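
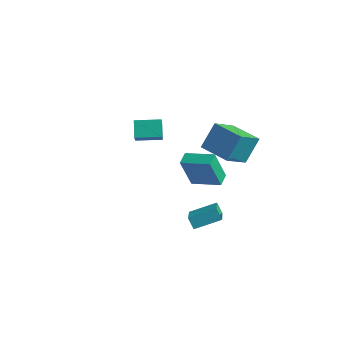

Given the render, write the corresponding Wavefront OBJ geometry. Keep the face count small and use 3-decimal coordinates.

v 2.67 -0.876 1.553
v 2.306 -1.421 3.496
v 2.411 -0.095 1.724
v 2.046 -0.641 3.666
v 4.334 -0.419 1.994
v 3.969 -0.965 3.936
v 4.074 0.361 2.164
v 3.71 -0.184 4.107
v 0.376 1.924 -4.11
v 1.362 0.556 -3.191
v 1.465 3.12 -3.498
v 2.451 1.753 -2.579
v 0.849 1.827 -4.761
v 1.835 0.46 -3.842
v 1.938 3.024 -4.149
v 2.924 1.656 -3.23
v -4.048 2.442 0.017
v -4.643 3.135 0.856
v -4.592 3.178 -0.976
v -5.187 3.871 -0.137
v -2.793 3.449 0.077
v -3.388 4.142 0.916
v -3.337 4.185 -0.916
v -3.932 4.878 -0.077
v 1.089 3.841 0.66
v 0.982 2.193 1.842
v 1.248 4.89 2.138
v 1.142 3.243 3.32
v 3.038 3.657 0.58
v 2.932 2.01 1.762
v 3.198 4.707 2.058
v 3.091 3.059 3.24
f 2 4 1
f 5 2 1
f 1 4 3
f 3 5 1
f 2 8 4
f 6 2 5
f 6 8 2
f 4 8 3
f 7 5 3
f 3 8 7
f 7 6 5
f 8 6 7
f 10 12 9
f 13 10 9
f 9 12 11
f 11 13 9
f 10 16 12
f 14 10 13
f 14 16 10
f 12 16 11
f 15 13 11
f 11 16 15
f 15 14 13
f 16 14 15
f 18 20 17
f 21 18 17
f 17 20 19
f 19 21 17
f 18 24 20
f 22 18 21
f 22 24 18
f 20 24 19
f 23 21 19
f 19 24 23
f 23 22 21
f 24 22 23
f 26 28 25
f 29 26 25
f 25 28 27
f 27 29 25
f 26 32 28
f 30 26 29
f 30 32 26
f 28 32 27
f 31 29 27
f 27 32 31
f 31 30 29
f 32 30 31



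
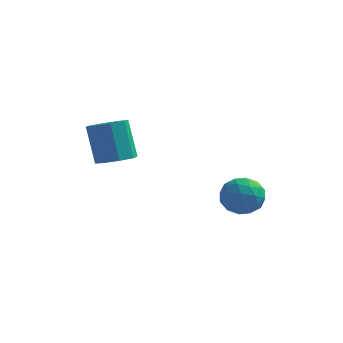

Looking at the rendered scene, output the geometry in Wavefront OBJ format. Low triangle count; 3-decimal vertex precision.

v 2.559 3.746 -2.347
v 3.238 3.26 -2.029
v 1.782 2.54 -2.531
v 2.461 2.054 -2.213
v 2.005 2.595 -1.668
v 2.485 3.341 -1.554
v 2.535 2.459 -3.006
v 3.015 3.205 -2.892
v 3.223 2.465 -2.436
v 2.896 2.549 -1.609
v 2.124 3.251 -2.951
v 1.797 3.335 -2.124
v 2.966 3.609 -2.172
v 2.054 2.191 -2.388
v 1.786 2.509 -2.068
v 2.185 2.224 -1.881
v 2.524 3.656 -1.892
v 2.923 3.371 -1.705
v 2.199 2.98 -1.493
v 2.097 2.429 -2.855
v 2.496 2.144 -2.668
v 2.835 3.576 -2.679
v 3.234 3.291 -2.492
v 2.821 2.82 -3.067
v 3.357 2.856 -2.224
v 2.901 2.147 -2.333
v 2.944 2.385 -2.799
v 3.226 2.823 -2.732
v 3.165 2.905 -1.738
v 2.708 2.196 -1.846
v 2.44 2.515 -1.526
v 2.722 2.953 -1.459
v 3.156 2.438 -1.977
v 2.312 3.604 -2.714
v 1.855 2.895 -2.822
v 2.298 2.847 -3.101
v 2.58 3.285 -3.034
v 2.119 3.653 -2.227
v 1.663 2.944 -2.336
v 1.794 2.977 -1.828
v 2.076 3.415 -1.761
v 1.864 3.362 -2.583
v -1.384 0.547 -0.105
v -0.754 0.961 -0.01
v -1.245 1.347 1.561
v -1.876 0.933 1.465
v -1.195 1.273 -0.224
v -1.686 1.659 1.346
v -1.747 1.16 -0.369
v -2.238 1.546 1.201
v -2.086 0.688 -0.359
v -2.578 1.074 1.211
v -2.015 0.133 -0.201
v -2.506 0.519 1.37
v -1.574 -0.179 0.014
v -2.065 0.207 1.584
v -1.022 -0.066 0.159
v -1.513 0.32 1.729
v -0.682 0.406 0.149
v -1.174 0.792 1.719
f 1 38 17
f 38 12 41
f 17 41 6
f 38 41 17
f 1 17 13
f 17 6 18
f 13 18 2
f 17 18 13
f 1 13 22
f 13 2 23
f 22 23 8
f 13 23 22
f 1 22 34
f 22 8 37
f 34 37 11
f 22 37 34
f 1 34 38
f 34 11 42
f 38 42 12
f 34 42 38
f 2 18 29
f 18 6 32
f 29 32 10
f 18 32 29
f 6 41 19
f 41 12 40
f 19 40 5
f 41 40 19
f 12 42 39
f 42 11 35
f 39 35 3
f 42 35 39
f 11 37 36
f 37 8 24
f 36 24 7
f 37 24 36
f 8 23 28
f 23 2 25
f 28 25 9
f 23 25 28
f 4 30 16
f 30 10 31
f 16 31 5
f 30 31 16
f 4 16 14
f 16 5 15
f 14 15 3
f 16 15 14
f 4 14 21
f 14 3 20
f 21 20 7
f 14 20 21
f 4 21 26
f 21 7 27
f 26 27 9
f 21 27 26
f 4 26 30
f 26 9 33
f 30 33 10
f 26 33 30
f 5 31 19
f 31 10 32
f 19 32 6
f 31 32 19
f 3 15 39
f 15 5 40
f 39 40 12
f 15 40 39
f 7 20 36
f 20 3 35
f 36 35 11
f 20 35 36
f 9 27 28
f 27 7 24
f 28 24 8
f 27 24 28
f 10 33 29
f 33 9 25
f 29 25 2
f 33 25 29
f 44 43 47
f 44 47 45
f 45 47 48
f 45 48 46
f 47 43 49
f 47 49 48
f 48 49 50
f 48 50 46
f 49 43 51
f 49 51 50
f 50 51 52
f 50 52 46
f 51 43 53
f 51 53 52
f 52 53 54
f 52 54 46
f 53 43 55
f 53 55 54
f 54 55 56
f 54 56 46
f 55 43 57
f 55 57 56
f 56 57 58
f 56 58 46
f 57 43 59
f 57 59 58
f 58 59 60
f 58 60 46
f 59 43 44
f 59 44 60
f 60 44 45
f 60 45 46



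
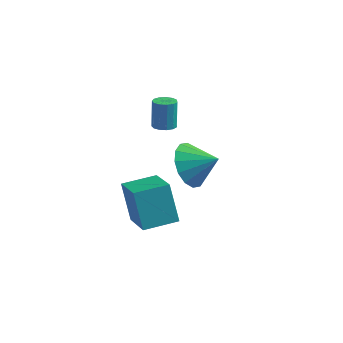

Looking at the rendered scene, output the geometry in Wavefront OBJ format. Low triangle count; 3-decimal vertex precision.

v 2.795 -0.303 -1.579
v 3.324 -0.087 -2.483
v 3.925 -0.237 -0.901
v 3.175 0.407 -2.283
v 2.924 0.712 -1.894
v 2.639 0.744 -1.42
v 2.395 0.496 -0.989
v 2.258 0.034 -0.716
v 2.265 -0.519 -0.674
v 2.414 -1.013 -0.875
v 2.665 -1.317 -1.264
v 2.95 -1.349 -1.737
v 3.194 -1.101 -2.168
v 3.331 -0.639 -2.441
v 0.511 2.985 -2.498
v 1.026 3.048 -2.468
v 0.905 3.438 -1.212
v 0.389 3.375 -1.242
v 0.916 3.305 -2.558
v 0.795 3.694 -1.302
v 0.678 3.46 -2.629
v 0.557 3.849 -1.373
v 0.387 3.464 -2.658
v 0.265 3.854 -1.403
v 0.134 3.316 -2.637
v 0.013 3.706 -1.381
v 0.002 3.063 -2.571
v -0.119 3.453 -1.316
v 0.031 2.786 -2.482
v -0.091 3.175 -1.227
v 0.212 2.571 -2.398
v 0.091 2.961 -1.143
v 0.488 2.488 -2.346
v 0.367 2.878 -1.09
v 0.771 2.563 -2.342
v 0.65 2.953 -1.086
v 0.972 2.772 -2.387
v 0.851 3.161 -1.132
v 0.731 -1.423 -4.696
v 0.125 -0.848 -3.113
v 1.858 -0.484 -4.606
v 1.253 0.091 -3.023
v 1.767 -2.751 -3.817
v 1.162 -2.176 -2.234
v 2.895 -1.812 -3.727
v 2.289 -1.237 -2.144
f 2 1 4
f 2 4 3
f 4 1 5
f 4 5 3
f 5 1 6
f 5 6 3
f 6 1 7
f 6 7 3
f 7 1 8
f 7 8 3
f 8 1 9
f 8 9 3
f 9 1 10
f 9 10 3
f 10 1 11
f 10 11 3
f 11 1 12
f 11 12 3
f 12 1 13
f 12 13 3
f 13 1 14
f 13 14 3
f 14 1 2
f 14 2 3
f 16 15 19
f 16 19 17
f 17 19 20
f 17 20 18
f 19 15 21
f 19 21 20
f 20 21 22
f 20 22 18
f 21 15 23
f 21 23 22
f 22 23 24
f 22 24 18
f 23 15 25
f 23 25 24
f 24 25 26
f 24 26 18
f 25 15 27
f 25 27 26
f 26 27 28
f 26 28 18
f 27 15 29
f 27 29 28
f 28 29 30
f 28 30 18
f 29 15 31
f 29 31 30
f 30 31 32
f 30 32 18
f 31 15 33
f 31 33 32
f 32 33 34
f 32 34 18
f 33 15 35
f 33 35 34
f 34 35 36
f 34 36 18
f 35 15 37
f 35 37 36
f 36 37 38
f 36 38 18
f 37 15 16
f 37 16 38
f 38 16 17
f 38 17 18
f 40 42 39
f 43 40 39
f 39 42 41
f 41 43 39
f 40 46 42
f 44 40 43
f 44 46 40
f 42 46 41
f 45 43 41
f 41 46 45
f 45 44 43
f 46 44 45



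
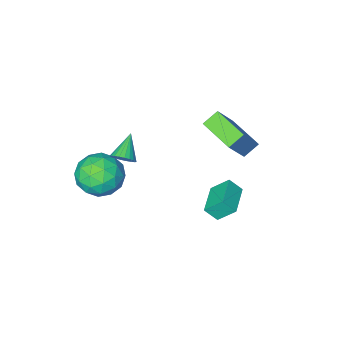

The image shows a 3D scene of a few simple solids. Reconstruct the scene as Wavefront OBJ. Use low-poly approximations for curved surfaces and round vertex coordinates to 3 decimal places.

v 2.341 -2.32 0.497
v 3.336 -1.812 0.092
v 3.384 -3.728 1.288
v 4.379 -3.22 0.883
v 3.753 -2.696 1.747
v 3.108 -1.826 1.258
v 3.612 -3.714 0.122
v 2.967 -2.844 -0.367
v 4.121 -2.673 -0.14
v 4.208 -2.044 0.864
v 2.512 -3.496 0.516
v 2.599 -2.867 1.52
v 2.747 -1.942 0.225
v 3.973 -3.598 1.155
v 3.605 -3.29 1.663
v 4.19 -2.991 1.425
v 2.613 -1.951 0.911
v 3.198 -1.652 0.672
v 3.443 -2.172 1.645
v 3.522 -3.888 0.708
v 4.107 -3.589 0.469
v 2.53 -2.549 -0.045
v 3.115 -2.25 -0.283
v 3.277 -3.368 -0.265
v 3.793 -2.15 -0.149
v 4.406 -2.977 0.316
v 3.955 -3.268 -0.132
v 3.576 -2.756 -0.419
v 3.844 -1.78 0.441
v 4.457 -2.607 0.906
v 4.09 -2.3 1.414
v 3.711 -1.788 1.126
v 4.306 -2.286 0.305
v 2.263 -2.933 0.474
v 2.876 -3.76 0.939
v 3.009 -3.752 0.254
v 2.63 -3.24 -0.034
v 2.314 -2.563 1.064
v 2.927 -3.39 1.529
v 3.144 -2.784 1.799
v 2.765 -2.272 1.512
v 2.414 -3.254 1.075
v -0.497 1.306 0.693
v -0.056 0.924 1.269
v -1.079 1.846 1.497
v -0.638 1.464 2.073
v 0.498 2.416 0.667
v 0.939 2.034 1.243
v -0.084 2.956 1.471
v 0.357 2.574 2.047
v -2.505 -1.306 2.928
v -1.458 -0.903 4.487
v -2.747 0.444 2.639
v -1.7 0.847 4.197
v -1.76 -1.287 2.423
v -0.713 -0.884 3.981
v -2.002 0.463 2.133
v -0.955 0.866 3.692
v 3.086 -1.096 3.2
v 3.492 -1.078 3.628
v 2.294 -1.824 3.98
v 3.367 -0.891 3.676
v 3.2 -0.735 3.652
v 3.015 -0.633 3.559
v 2.842 -0.602 3.412
v 2.705 -0.647 3.232
v 2.626 -0.759 3.047
v 2.618 -0.923 2.885
v 2.681 -1.113 2.772
v 2.805 -1.3 2.723
v 2.973 -1.457 2.747
v 3.157 -1.558 2.84
v 3.331 -1.589 2.988
v 3.468 -1.545 3.168
v 3.546 -1.432 3.353
v 3.555 -1.268 3.514
f 1 38 17
f 38 12 41
f 17 41 6
f 38 41 17
f 1 17 13
f 17 6 18
f 13 18 2
f 17 18 13
f 1 13 22
f 13 2 23
f 22 23 8
f 13 23 22
f 1 22 34
f 22 8 37
f 34 37 11
f 22 37 34
f 1 34 38
f 34 11 42
f 38 42 12
f 34 42 38
f 2 18 29
f 18 6 32
f 29 32 10
f 18 32 29
f 6 41 19
f 41 12 40
f 19 40 5
f 41 40 19
f 12 42 39
f 42 11 35
f 39 35 3
f 42 35 39
f 11 37 36
f 37 8 24
f 36 24 7
f 37 24 36
f 8 23 28
f 23 2 25
f 28 25 9
f 23 25 28
f 4 30 16
f 30 10 31
f 16 31 5
f 30 31 16
f 4 16 14
f 16 5 15
f 14 15 3
f 16 15 14
f 4 14 21
f 14 3 20
f 21 20 7
f 14 20 21
f 4 21 26
f 21 7 27
f 26 27 9
f 21 27 26
f 4 26 30
f 26 9 33
f 30 33 10
f 26 33 30
f 5 31 19
f 31 10 32
f 19 32 6
f 31 32 19
f 3 15 39
f 15 5 40
f 39 40 12
f 15 40 39
f 7 20 36
f 20 3 35
f 36 35 11
f 20 35 36
f 9 27 28
f 27 7 24
f 28 24 8
f 27 24 28
f 10 33 29
f 33 9 25
f 29 25 2
f 33 25 29
f 44 46 43
f 47 44 43
f 43 46 45
f 45 47 43
f 44 50 46
f 48 44 47
f 48 50 44
f 46 50 45
f 49 47 45
f 45 50 49
f 49 48 47
f 50 48 49
f 52 54 51
f 55 52 51
f 51 54 53
f 53 55 51
f 52 58 54
f 56 52 55
f 56 58 52
f 54 58 53
f 57 55 53
f 53 58 57
f 57 56 55
f 58 56 57
f 60 59 62
f 60 62 61
f 62 59 63
f 62 63 61
f 63 59 64
f 63 64 61
f 64 59 65
f 64 65 61
f 65 59 66
f 65 66 61
f 66 59 67
f 66 67 61
f 67 59 68
f 67 68 61
f 68 59 69
f 68 69 61
f 69 59 70
f 69 70 61
f 70 59 71
f 70 71 61
f 71 59 72
f 71 72 61
f 72 59 73
f 72 73 61
f 73 59 74
f 73 74 61
f 74 59 75
f 74 75 61
f 75 59 76
f 75 76 61
f 76 59 60
f 76 60 61



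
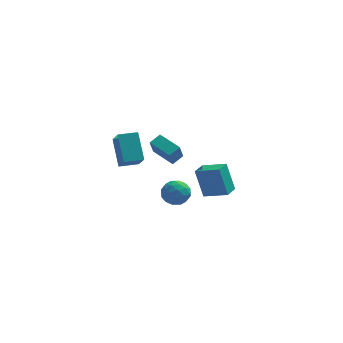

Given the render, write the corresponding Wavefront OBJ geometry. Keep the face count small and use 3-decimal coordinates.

v 1.778 1.991 -4.841
v 1.292 2.505 -3.088
v 2.201 2.886 -4.986
v 1.715 3.399 -3.233
v 3.125 1.441 -4.307
v 2.639 1.954 -2.554
v 3.548 2.335 -4.452
v 3.062 2.849 -2.699
v -2.735 -3.752 1.757
v -2.43 -4.722 2.791
v -3.066 -2.519 3.012
v -2.762 -3.489 4.046
v -1.698 -3.451 1.734
v -1.394 -4.421 2.768
v -2.03 -2.218 2.989
v -1.725 -3.188 4.023
v 0.061 1.237 -1.58
v -0.129 0.71 -0.496
v -1.02 2.286 -1.26
v -1.211 1.758 -0.176
v 0.631 1.722 -1.244
v 0.44 1.194 -0.16
v -0.451 2.77 -0.924
v -0.641 2.243 0.16
v -0.043 -0.695 -1.597
v 0.801 -0.753 -1.81
v -0.341 -1.747 -2.49
v 0.503 -1.805 -2.703
v 0.236 -2.044 -1.907
v 0.421 -1.394 -1.355
v 0.039 -1.106 -2.945
v 0.224 -0.456 -2.393
v 0.852 -1.008 -2.643
v 0.974 -1.587 -2.002
v -0.514 -0.913 -2.298
v -0.392 -1.492 -1.657
v 0.405 -0.632 -1.625
v 0.055 -1.868 -2.675
v -0.102 -2.009 -2.207
v 0.394 -2.043 -2.333
v 0.182 -1.008 -1.357
v 0.678 -1.042 -1.483
v 0.346 -1.801 -1.54
v -0.218 -1.458 -2.817
v 0.278 -1.492 -2.943
v 0.066 -0.457 -1.967
v 0.562 -0.491 -2.093
v 0.114 -0.699 -2.76
v 0.931 -0.815 -2.24
v 0.756 -1.434 -2.765
v 0.483 -1.023 -2.907
v 0.592 -0.641 -2.583
v 1.003 -1.156 -1.863
v 0.828 -1.774 -2.388
v 0.671 -1.915 -1.92
v 0.78 -1.532 -1.596
v 1.033 -1.305 -2.353
v -0.368 -0.726 -1.912
v -0.543 -1.344 -2.437
v -0.32 -0.968 -2.704
v -0.211 -0.585 -2.38
v -0.296 -1.066 -1.535
v -0.471 -1.685 -2.06
v -0.132 -1.859 -1.717
v -0.023 -1.477 -1.393
v -0.573 -1.195 -1.947
f 2 4 1
f 5 2 1
f 1 4 3
f 3 5 1
f 2 8 4
f 6 2 5
f 6 8 2
f 4 8 3
f 7 5 3
f 3 8 7
f 7 6 5
f 8 6 7
f 10 12 9
f 13 10 9
f 9 12 11
f 11 13 9
f 10 16 12
f 14 10 13
f 14 16 10
f 12 16 11
f 15 13 11
f 11 16 15
f 15 14 13
f 16 14 15
f 18 20 17
f 21 18 17
f 17 20 19
f 19 21 17
f 18 24 20
f 22 18 21
f 22 24 18
f 20 24 19
f 23 21 19
f 19 24 23
f 23 22 21
f 24 22 23
f 25 62 41
f 62 36 65
f 41 65 30
f 62 65 41
f 25 41 37
f 41 30 42
f 37 42 26
f 41 42 37
f 25 37 46
f 37 26 47
f 46 47 32
f 37 47 46
f 25 46 58
f 46 32 61
f 58 61 35
f 46 61 58
f 25 58 62
f 58 35 66
f 62 66 36
f 58 66 62
f 26 42 53
f 42 30 56
f 53 56 34
f 42 56 53
f 30 65 43
f 65 36 64
f 43 64 29
f 65 64 43
f 36 66 63
f 66 35 59
f 63 59 27
f 66 59 63
f 35 61 60
f 61 32 48
f 60 48 31
f 61 48 60
f 32 47 52
f 47 26 49
f 52 49 33
f 47 49 52
f 28 54 40
f 54 34 55
f 40 55 29
f 54 55 40
f 28 40 38
f 40 29 39
f 38 39 27
f 40 39 38
f 28 38 45
f 38 27 44
f 45 44 31
f 38 44 45
f 28 45 50
f 45 31 51
f 50 51 33
f 45 51 50
f 28 50 54
f 50 33 57
f 54 57 34
f 50 57 54
f 29 55 43
f 55 34 56
f 43 56 30
f 55 56 43
f 27 39 63
f 39 29 64
f 63 64 36
f 39 64 63
f 31 44 60
f 44 27 59
f 60 59 35
f 44 59 60
f 33 51 52
f 51 31 48
f 52 48 32
f 51 48 52
f 34 57 53
f 57 33 49
f 53 49 26
f 57 49 53



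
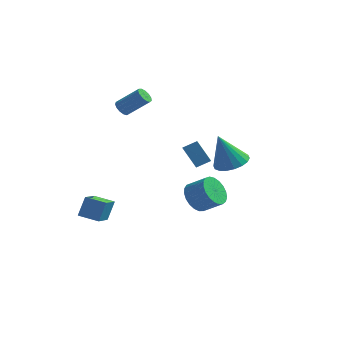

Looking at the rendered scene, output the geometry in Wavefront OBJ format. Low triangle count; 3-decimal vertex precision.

v -4.635 -4.328 -2.327
v -4.426 -3.783 -1.279
v -4.686 -2.878 -3.07
v -4.477 -2.333 -2.022
v -3.523 -4.387 -2.518
v -3.314 -3.842 -1.47
v -3.574 -2.937 -3.261
v -3.365 -2.392 -2.213
v 0.989 -2.703 1.172
v 0.17 -2.338 2.234
v 0.697 -1.661 0.588
v -0.123 -1.296 1.65
v 1.623 -2.324 1.53
v 0.803 -1.959 2.592
v 1.33 -1.282 0.946
v 0.511 -0.917 2.008
v 2.856 -3.009 2.025
v 3.536 -2.453 2.331
v 2.224 -3.231 3.835
v 3.227 -2.188 2.256
v 2.845 -2.085 2.135
v 2.465 -2.166 1.992
v 2.162 -2.413 1.856
v 1.997 -2.778 1.754
v 2.002 -3.189 1.705
v 2.176 -3.564 1.719
v 2.484 -3.829 1.794
v 2.867 -3.932 1.915
v 3.247 -3.852 2.058
v 3.55 -3.604 2.194
v 3.715 -3.239 2.296
v 3.71 -2.828 2.345
v 0.07 0.423 -2.912
v 0.579 0.861 -3.584
v 1.618 0.795 -2.84
v 1.11 0.357 -2.168
v 0.445 1.165 -3.371
v 1.485 1.1 -2.627
v 0.247 1.341 -3.078
v 1.286 1.276 -2.334
v 0.018 1.358 -2.757
v 1.057 1.293 -2.013
v -0.202 1.214 -2.462
v 0.838 1.148 -1.718
v -0.375 0.932 -2.245
v 0.665 0.867 -1.501
v -0.471 0.563 -2.144
v 0.569 0.497 -1.4
v -0.473 0.169 -2.175
v 0.566 0.104 -1.431
v -0.382 -0.181 -2.334
v 0.658 -0.246 -1.59
v -0.212 -0.426 -2.593
v 0.828 -0.492 -1.849
v 0.007 -0.525 -2.907
v 1.046 -0.591 -2.163
v 0.236 -0.46 -3.221
v 1.276 -0.525 -2.477
v 0.437 -0.242 -3.483
v 1.476 -0.308 -2.739
v 0.574 0.091 -3.646
v 1.614 0.025 -2.902
v 0.625 0.481 -3.681
v 1.664 0.415 -2.937
v -4.142 1.189 2.609
v -3.917 1.531 2.288
v -2.734 1.733 3.33
v -2.958 1.391 3.651
v -4.096 1.685 2.461
v -2.912 1.887 3.503
v -4.289 1.683 2.681
v -3.106 1.884 3.723
v -4.436 1.523 2.878
v -3.252 1.725 3.92
v -4.489 1.257 2.99
v -3.305 1.459 4.032
v -4.432 0.97 2.981
v -3.248 1.172 4.023
v -4.283 0.752 2.853
v -3.099 0.954 3.896
v -4.089 0.673 2.649
v -2.905 0.875 3.691
v -3.912 0.758 2.431
v -2.728 0.96 3.473
v -3.808 0.979 2.27
v -2.624 1.181 3.312
v -3.81 1.268 2.216
v -2.626 1.469 3.259
f 2 4 1
f 5 2 1
f 1 4 3
f 3 5 1
f 2 8 4
f 6 2 5
f 6 8 2
f 4 8 3
f 7 5 3
f 3 8 7
f 7 6 5
f 8 6 7
f 10 12 9
f 13 10 9
f 9 12 11
f 11 13 9
f 10 16 12
f 14 10 13
f 14 16 10
f 12 16 11
f 15 13 11
f 11 16 15
f 15 14 13
f 16 14 15
f 18 17 20
f 18 20 19
f 20 17 21
f 20 21 19
f 21 17 22
f 21 22 19
f 22 17 23
f 22 23 19
f 23 17 24
f 23 24 19
f 24 17 25
f 24 25 19
f 25 17 26
f 25 26 19
f 26 17 27
f 26 27 19
f 27 17 28
f 27 28 19
f 28 17 29
f 28 29 19
f 29 17 30
f 29 30 19
f 30 17 31
f 30 31 19
f 31 17 32
f 31 32 19
f 32 17 18
f 32 18 19
f 34 33 37
f 34 37 35
f 35 37 38
f 35 38 36
f 37 33 39
f 37 39 38
f 38 39 40
f 38 40 36
f 39 33 41
f 39 41 40
f 40 41 42
f 40 42 36
f 41 33 43
f 41 43 42
f 42 43 44
f 42 44 36
f 43 33 45
f 43 45 44
f 44 45 46
f 44 46 36
f 45 33 47
f 45 47 46
f 46 47 48
f 46 48 36
f 47 33 49
f 47 49 48
f 48 49 50
f 48 50 36
f 49 33 51
f 49 51 50
f 50 51 52
f 50 52 36
f 51 33 53
f 51 53 52
f 52 53 54
f 52 54 36
f 53 33 55
f 53 55 54
f 54 55 56
f 54 56 36
f 55 33 57
f 55 57 56
f 56 57 58
f 56 58 36
f 57 33 59
f 57 59 58
f 58 59 60
f 58 60 36
f 59 33 61
f 59 61 60
f 60 61 62
f 60 62 36
f 61 33 63
f 61 63 62
f 62 63 64
f 62 64 36
f 63 33 34
f 63 34 64
f 64 34 35
f 64 35 36
f 66 65 69
f 66 69 67
f 67 69 70
f 67 70 68
f 69 65 71
f 69 71 70
f 70 71 72
f 70 72 68
f 71 65 73
f 71 73 72
f 72 73 74
f 72 74 68
f 73 65 75
f 73 75 74
f 74 75 76
f 74 76 68
f 75 65 77
f 75 77 76
f 76 77 78
f 76 78 68
f 77 65 79
f 77 79 78
f 78 79 80
f 78 80 68
f 79 65 81
f 79 81 80
f 80 81 82
f 80 82 68
f 81 65 83
f 81 83 82
f 82 83 84
f 82 84 68
f 83 65 85
f 83 85 84
f 84 85 86
f 84 86 68
f 85 65 87
f 85 87 86
f 86 87 88
f 86 88 68
f 87 65 66
f 87 66 88
f 88 66 67
f 88 67 68



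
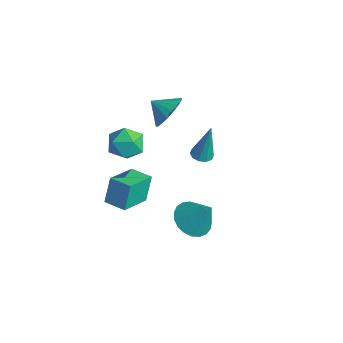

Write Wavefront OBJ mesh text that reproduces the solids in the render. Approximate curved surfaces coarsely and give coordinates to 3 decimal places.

v -4.03 3.767 -3.198
v -3.464 3.645 -3.229
v -3.83 4.153 -1.122
v -3.505 3.996 -3.291
v -3.747 4.259 -3.316
v -4.097 4.335 -3.297
v -4.421 4.194 -3.239
v -4.596 3.89 -3.166
v -4.555 3.539 -3.104
v -4.313 3.275 -3.079
v -3.964 3.2 -3.098
v -3.639 3.341 -3.156
v 1.319 -0.149 -1.218
v 1.867 -0.948 -1.272
v 2.121 0.309 0.138
v 2.082 -0.684 -1.488
v 2.165 -0.327 -1.658
v 2.101 0.06 -1.751
v 1.903 0.411 -1.753
v 1.603 0.665 -1.661
v 1.254 0.778 -1.493
v 0.917 0.731 -1.277
v 0.649 0.532 -1.051
v 0.497 0.215 -0.854
v 0.487 -0.165 -0.72
v 0.621 -0.543 -0.671
v 0.876 -0.852 -0.717
v 1.207 -1.04 -0.85
v 1.558 -1.074 -1.046
v -3.155 1.394 2.067
v -2.678 1.6 2.886
v -3.865 0.866 2.613
v -2.952 1.931 2.849
v -3.267 2.155 2.657
v -3.559 2.229 2.348
v -3.772 2.138 1.984
v -3.862 1.899 1.636
v -3.812 1.56 1.373
v -3.632 1.188 1.248
v -3.357 0.857 1.285
v -3.042 0.633 1.477
v -2.75 0.559 1.786
v -2.538 0.65 2.15
v -2.448 0.889 2.498
v -2.498 1.228 2.761
v -1.141 -3.207 -0.408
v -1.401 -2.734 0.873
v -1.757 -1.745 -1.073
v -2.016 -1.272 0.208
v -0.144 -2.768 -0.368
v -0.403 -2.295 0.913
v -0.759 -1.306 -1.033
v -1.019 -0.833 0.248
v -1.6 -0.906 2.957
v -1.008 -1.29 2.342
v -2.532 -2.09 2.798
v -1.94 -2.474 2.183
v -1.701 -2.412 3.086
v -1.126 -1.68 3.184
v -2.414 -1.7 1.956
v -1.839 -0.968 2.054
v -1.511 -1.78 1.723
v -1.071 -2.22 2.422
v -2.469 -1.16 2.718
v -2.029 -1.6 3.417
f 2 1 4
f 2 4 3
f 4 1 5
f 4 5 3
f 5 1 6
f 5 6 3
f 6 1 7
f 6 7 3
f 7 1 8
f 7 8 3
f 8 1 9
f 8 9 3
f 9 1 10
f 9 10 3
f 10 1 11
f 10 11 3
f 11 1 12
f 11 12 3
f 12 1 2
f 12 2 3
f 14 13 16
f 14 16 15
f 16 13 17
f 16 17 15
f 17 13 18
f 17 18 15
f 18 13 19
f 18 19 15
f 19 13 20
f 19 20 15
f 20 13 21
f 20 21 15
f 21 13 22
f 21 22 15
f 22 13 23
f 22 23 15
f 23 13 24
f 23 24 15
f 24 13 25
f 24 25 15
f 25 13 26
f 25 26 15
f 26 13 27
f 26 27 15
f 27 13 28
f 27 28 15
f 28 13 29
f 28 29 15
f 29 13 14
f 29 14 15
f 31 30 33
f 31 33 32
f 33 30 34
f 33 34 32
f 34 30 35
f 34 35 32
f 35 30 36
f 35 36 32
f 36 30 37
f 36 37 32
f 37 30 38
f 37 38 32
f 38 30 39
f 38 39 32
f 39 30 40
f 39 40 32
f 40 30 41
f 40 41 32
f 41 30 42
f 41 42 32
f 42 30 43
f 42 43 32
f 43 30 44
f 43 44 32
f 44 30 45
f 44 45 32
f 45 30 31
f 45 31 32
f 47 49 46
f 50 47 46
f 46 49 48
f 48 50 46
f 47 53 49
f 51 47 50
f 51 53 47
f 49 53 48
f 52 50 48
f 48 53 52
f 52 51 50
f 53 51 52
f 54 65 59
f 54 59 55
f 54 55 61
f 54 61 64
f 54 64 65
f 55 59 63
f 59 65 58
f 65 64 56
f 64 61 60
f 61 55 62
f 57 63 58
f 57 58 56
f 57 56 60
f 57 60 62
f 57 62 63
f 58 63 59
f 56 58 65
f 60 56 64
f 62 60 61
f 63 62 55



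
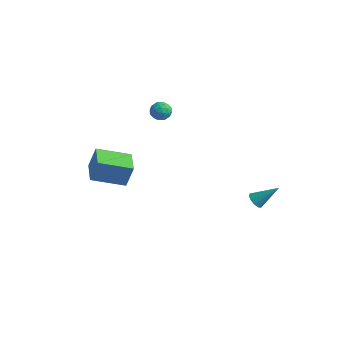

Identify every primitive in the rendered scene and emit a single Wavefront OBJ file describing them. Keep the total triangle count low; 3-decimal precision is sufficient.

v -4.158 -4.088 -0.863
v -3.869 -3.76 0.519
v -5.391 -2.962 -0.873
v -5.102 -2.634 0.51
v -2.818 -2.626 -1.49
v -2.529 -2.298 -0.107
v -4.051 -1.5 -1.499
v -3.762 -1.172 -0.117
v 2.893 1.719 -2.311
v 3.183 1.253 -2.204
v 3.847 2.561 -1.229
v 3.338 1.416 -2.467
v 3.322 1.696 -2.671
v 3.143 1.984 -2.737
v 2.869 2.172 -2.641
v 2.603 2.186 -2.419
v 2.449 2.023 -2.156
v 2.464 1.743 -1.952
v 2.644 1.455 -1.886
v 2.918 1.267 -1.982
v -4.434 1.345 2.172
v -4.01 1.835 1.953
v -3.57 0.765 2.547
v -3.146 1.255 2.328
v -3.564 1.376 2.855
v -4.098 1.734 2.623
v -3.482 0.866 1.877
v -4.016 1.224 1.645
v -3.422 1.538 1.77
v -3.473 1.853 2.375
v -4.107 0.747 2.125
v -4.158 1.062 2.73
v -4.298 1.641 2.03
v -3.282 0.959 2.47
v -3.528 1.03 2.78
v -3.279 1.318 2.651
v -4.349 1.582 2.424
v -4.1 1.869 2.295
v -3.838 1.6 2.825
v -3.48 0.731 2.205
v -3.231 1.018 2.076
v -4.301 1.282 1.849
v -4.052 1.57 1.72
v -3.742 1 1.675
v -3.703 1.754 1.793
v -3.195 1.413 2.014
v -3.393 1.185 1.749
v -3.706 1.396 1.613
v -3.733 1.939 2.149
v -3.225 1.599 2.369
v -3.471 1.67 2.679
v -3.784 1.88 2.543
v -3.387 1.765 2.041
v -4.355 1.001 2.131
v -3.847 0.661 2.351
v -3.796 0.72 1.957
v -4.109 0.93 1.821
v -4.385 1.187 2.486
v -3.877 0.846 2.707
v -3.874 1.204 2.887
v -4.187 1.415 2.751
v -4.193 0.835 2.459
f 2 4 1
f 5 2 1
f 1 4 3
f 3 5 1
f 2 8 4
f 6 2 5
f 6 8 2
f 4 8 3
f 7 5 3
f 3 8 7
f 7 6 5
f 8 6 7
f 10 9 12
f 10 12 11
f 12 9 13
f 12 13 11
f 13 9 14
f 13 14 11
f 14 9 15
f 14 15 11
f 15 9 16
f 15 16 11
f 16 9 17
f 16 17 11
f 17 9 18
f 17 18 11
f 18 9 19
f 18 19 11
f 19 9 20
f 19 20 11
f 20 9 10
f 20 10 11
f 21 58 37
f 58 32 61
f 37 61 26
f 58 61 37
f 21 37 33
f 37 26 38
f 33 38 22
f 37 38 33
f 21 33 42
f 33 22 43
f 42 43 28
f 33 43 42
f 21 42 54
f 42 28 57
f 54 57 31
f 42 57 54
f 21 54 58
f 54 31 62
f 58 62 32
f 54 62 58
f 22 38 49
f 38 26 52
f 49 52 30
f 38 52 49
f 26 61 39
f 61 32 60
f 39 60 25
f 61 60 39
f 32 62 59
f 62 31 55
f 59 55 23
f 62 55 59
f 31 57 56
f 57 28 44
f 56 44 27
f 57 44 56
f 28 43 48
f 43 22 45
f 48 45 29
f 43 45 48
f 24 50 36
f 50 30 51
f 36 51 25
f 50 51 36
f 24 36 34
f 36 25 35
f 34 35 23
f 36 35 34
f 24 34 41
f 34 23 40
f 41 40 27
f 34 40 41
f 24 41 46
f 41 27 47
f 46 47 29
f 41 47 46
f 24 46 50
f 46 29 53
f 50 53 30
f 46 53 50
f 25 51 39
f 51 30 52
f 39 52 26
f 51 52 39
f 23 35 59
f 35 25 60
f 59 60 32
f 35 60 59
f 27 40 56
f 40 23 55
f 56 55 31
f 40 55 56
f 29 47 48
f 47 27 44
f 48 44 28
f 47 44 48
f 30 53 49
f 53 29 45
f 49 45 22
f 53 45 49



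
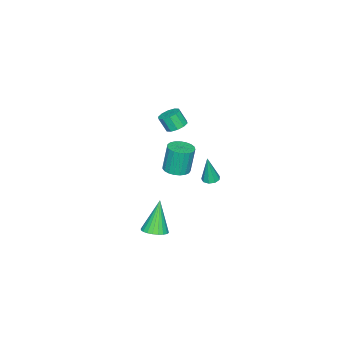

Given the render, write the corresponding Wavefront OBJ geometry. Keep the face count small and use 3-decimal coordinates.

v 1.385 1.793 0.088
v 1.868 1.949 0.039
v 1.595 1.687 1.812
v 1.657 2.224 0.081
v 1.319 2.297 0.127
v 1.012 2.134 0.154
v 0.879 1.812 0.151
v 0.983 1.48 0.118
v 1.275 1.295 0.071
v 1.618 1.343 0.032
v 1.852 1.601 0.019
v 0.213 -1.075 -0.977
v 0.702 -1.681 -0.848
v 0.436 -1.532 0.865
v -0.053 -0.925 0.737
v 0.907 -1.425 -0.838
v 0.641 -1.275 0.875
v 0.992 -1.108 -0.853
v 0.727 -0.958 0.86
v 0.943 -0.785 -0.889
v 0.677 -0.636 0.825
v 0.767 -0.513 -0.94
v 0.501 -0.363 0.773
v 0.495 -0.337 -0.997
v 0.229 -0.188 0.716
v 0.175 -0.289 -1.051
v -0.091 -0.14 0.662
v -0.139 -0.377 -1.092
v -0.405 -0.228 0.621
v -0.392 -0.586 -1.113
v -0.658 -0.436 0.6
v -0.54 -0.879 -1.111
v -0.806 -0.729 0.602
v -0.559 -1.206 -1.085
v -0.824 -1.056 0.628
v -0.443 -1.51 -1.04
v -0.709 -1.36 0.673
v -0.214 -1.739 -0.985
v -0.48 -1.59 0.728
v 0.088 -1.853 -0.928
v -0.178 -1.704 0.785
v 0.413 -1.833 -0.879
v 0.147 -1.683 0.834
v 4.1 -0.104 -3.233
v 4.812 -0.129 -2.943
v 3.3 -0.256 -1.287
v 4.759 0.166 -2.941
v 4.605 0.421 -2.985
v 4.375 0.596 -3.066
v 4.102 0.664 -3.172
v 3.829 0.615 -3.288
v 3.598 0.457 -3.396
v 3.442 0.214 -3.478
v 3.387 -0.078 -3.524
v 3.44 -0.374 -3.525
v 3.594 -0.628 -3.482
v 3.825 -0.803 -3.401
v 4.097 -0.871 -3.295
v 4.37 -0.823 -3.179
v 4.602 -0.665 -3.071
v 4.757 -0.421 -2.988
v -3.804 -3.457 -0.664
v -3.228 -3.786 -0.886
v -3.16 -4.293 0.042
v -3.736 -3.963 0.264
v -3.106 -3.418 -0.695
v -3.038 -3.925 0.234
v -3.25 -3.065 -0.491
v -3.182 -3.572 0.437
v -3.606 -2.861 -0.354
v -3.538 -3.368 0.575
v -4.038 -2.885 -0.335
v -3.97 -3.392 0.593
v -4.38 -3.127 -0.442
v -4.312 -3.634 0.486
v -4.502 -3.495 -0.634
v -4.434 -4.002 0.295
v -4.358 -3.848 -0.837
v -4.29 -4.355 0.091
v -4.002 -4.052 -0.975
v -3.934 -4.559 -0.046
v -3.57 -4.028 -0.993
v -3.502 -4.535 -0.065
f 2 1 4
f 2 4 3
f 4 1 5
f 4 5 3
f 5 1 6
f 5 6 3
f 6 1 7
f 6 7 3
f 7 1 8
f 7 8 3
f 8 1 9
f 8 9 3
f 9 1 10
f 9 10 3
f 10 1 11
f 10 11 3
f 11 1 2
f 11 2 3
f 13 12 16
f 13 16 14
f 14 16 17
f 14 17 15
f 16 12 18
f 16 18 17
f 17 18 19
f 17 19 15
f 18 12 20
f 18 20 19
f 19 20 21
f 19 21 15
f 20 12 22
f 20 22 21
f 21 22 23
f 21 23 15
f 22 12 24
f 22 24 23
f 23 24 25
f 23 25 15
f 24 12 26
f 24 26 25
f 25 26 27
f 25 27 15
f 26 12 28
f 26 28 27
f 27 28 29
f 27 29 15
f 28 12 30
f 28 30 29
f 29 30 31
f 29 31 15
f 30 12 32
f 30 32 31
f 31 32 33
f 31 33 15
f 32 12 34
f 32 34 33
f 33 34 35
f 33 35 15
f 34 12 36
f 34 36 35
f 35 36 37
f 35 37 15
f 36 12 38
f 36 38 37
f 37 38 39
f 37 39 15
f 38 12 40
f 38 40 39
f 39 40 41
f 39 41 15
f 40 12 42
f 40 42 41
f 41 42 43
f 41 43 15
f 42 12 13
f 42 13 43
f 43 13 14
f 43 14 15
f 45 44 47
f 45 47 46
f 47 44 48
f 47 48 46
f 48 44 49
f 48 49 46
f 49 44 50
f 49 50 46
f 50 44 51
f 50 51 46
f 51 44 52
f 51 52 46
f 52 44 53
f 52 53 46
f 53 44 54
f 53 54 46
f 54 44 55
f 54 55 46
f 55 44 56
f 55 56 46
f 56 44 57
f 56 57 46
f 57 44 58
f 57 58 46
f 58 44 59
f 58 59 46
f 59 44 60
f 59 60 46
f 60 44 61
f 60 61 46
f 61 44 45
f 61 45 46
f 63 62 66
f 63 66 64
f 64 66 67
f 64 67 65
f 66 62 68
f 66 68 67
f 67 68 69
f 67 69 65
f 68 62 70
f 68 70 69
f 69 70 71
f 69 71 65
f 70 62 72
f 70 72 71
f 71 72 73
f 71 73 65
f 72 62 74
f 72 74 73
f 73 74 75
f 73 75 65
f 74 62 76
f 74 76 75
f 75 76 77
f 75 77 65
f 76 62 78
f 76 78 77
f 77 78 79
f 77 79 65
f 78 62 80
f 78 80 79
f 79 80 81
f 79 81 65
f 80 62 82
f 80 82 81
f 81 82 83
f 81 83 65
f 82 62 63
f 82 63 83
f 83 63 64
f 83 64 65



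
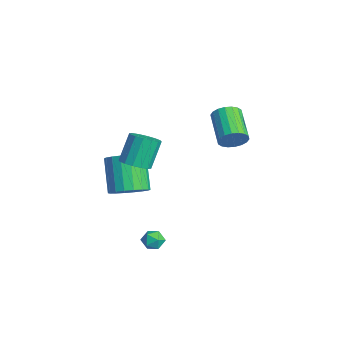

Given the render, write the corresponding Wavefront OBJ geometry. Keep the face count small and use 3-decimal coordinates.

v -2.83 -0.753 -1.433
v -2.073 -0.3 -0.882
v -3.393 -0.094 0.764
v -4.15 -0.547 0.213
v -2.277 0.059 -1.091
v -3.597 0.265 0.555
v -2.591 0.257 -1.368
v -3.911 0.463 0.278
v -2.952 0.255 -1.657
v -4.272 0.461 -0.011
v -3.289 0.053 -1.902
v -4.609 0.26 -0.256
v -3.535 -0.308 -2.054
v -4.855 -0.101 -0.409
v -3.641 -0.757 -2.083
v -4.962 -0.551 -0.438
v -3.587 -1.206 -1.984
v -4.907 -1 -0.338
v -3.383 -1.565 -1.775
v -4.703 -1.359 -0.129
v -3.069 -1.763 -1.498
v -4.389 -1.557 0.148
v -2.708 -1.761 -1.209
v -4.028 -1.555 0.437
v -2.371 -1.56 -0.964
v -3.691 -1.353 0.682
v -2.125 -1.199 -0.811
v -3.445 -0.992 0.834
v -2.018 -0.749 -0.782
v -3.339 -0.543 0.863
v -0.616 3.806 2.742
v -0.298 4.269 3.283
v -1.986 4.498 4.079
v -2.304 4.034 3.538
v -0.386 4.492 3.032
v -2.074 4.721 3.828
v -0.52 4.58 2.724
v -2.208 4.808 3.519
v -0.673 4.513 2.419
v -2.36 4.742 3.215
v -0.814 4.307 2.178
v -2.502 4.536 2.974
v -0.916 4.001 2.049
v -2.604 4.23 2.845
v -0.959 3.657 2.058
v -2.647 3.886 2.853
v -0.934 3.342 2.201
v -2.622 3.571 2.997
v -0.846 3.119 2.452
v -2.534 3.348 3.248
v -0.712 3.032 2.761
v -2.4 3.26 3.556
v -0.56 3.098 3.065
v -2.247 3.327 3.861
v -0.418 3.304 3.306
v -2.106 3.533 4.102
v -0.316 3.61 3.435
v -2.004 3.839 4.231
v -0.273 3.954 3.427
v -1.961 4.183 4.222
v -2.11 -0.658 0.989
v -1.331 -0.587 1.232
v -1.85 0.11 2.694
v -2.63 0.038 2.451
v -1.416 -0.224 1.029
v -1.935 0.472 2.49
v -1.687 0.022 0.815
v -2.206 0.719 2.277
v -2.072 0.086 0.648
v -2.591 0.783 2.109
v -2.467 -0.049 0.572
v -2.986 0.648 2.033
v -2.767 -0.348 0.608
v -3.286 0.349 2.069
v -2.89 -0.73 0.746
v -3.409 -0.033 2.208
v -2.805 -1.092 0.95
v -3.324 -0.396 2.411
v -2.534 -1.339 1.163
v -3.053 -0.642 2.625
v -2.149 -1.403 1.331
v -2.668 -0.706 2.792
v -1.754 -1.268 1.407
v -2.273 -0.571 2.868
v -1.454 -0.969 1.371
v -1.973 -0.272 2.832
v -0.813 0.149 -3.421
v -0.459 0.016 -3.938
v -0.341 -0.616 -2.902
v 0.013 -0.749 -3.419
v 0.109 -0.203 -3.097
v -0.183 0.27 -3.418
v -0.617 -0.87 -3.422
v -0.909 -0.397 -3.743
v -0.338 -0.614 -3.939
v 0.111 -0.202 -3.739
v -0.911 -0.398 -3.101
v -0.462 0.014 -2.901
f 2 1 5
f 2 5 3
f 3 5 6
f 3 6 4
f 5 1 7
f 5 7 6
f 6 7 8
f 6 8 4
f 7 1 9
f 7 9 8
f 8 9 10
f 8 10 4
f 9 1 11
f 9 11 10
f 10 11 12
f 10 12 4
f 11 1 13
f 11 13 12
f 12 13 14
f 12 14 4
f 13 1 15
f 13 15 14
f 14 15 16
f 14 16 4
f 15 1 17
f 15 17 16
f 16 17 18
f 16 18 4
f 17 1 19
f 17 19 18
f 18 19 20
f 18 20 4
f 19 1 21
f 19 21 20
f 20 21 22
f 20 22 4
f 21 1 23
f 21 23 22
f 22 23 24
f 22 24 4
f 23 1 25
f 23 25 24
f 24 25 26
f 24 26 4
f 25 1 27
f 25 27 26
f 26 27 28
f 26 28 4
f 27 1 29
f 27 29 28
f 28 29 30
f 28 30 4
f 29 1 2
f 29 2 30
f 30 2 3
f 30 3 4
f 32 31 35
f 32 35 33
f 33 35 36
f 33 36 34
f 35 31 37
f 35 37 36
f 36 37 38
f 36 38 34
f 37 31 39
f 37 39 38
f 38 39 40
f 38 40 34
f 39 31 41
f 39 41 40
f 40 41 42
f 40 42 34
f 41 31 43
f 41 43 42
f 42 43 44
f 42 44 34
f 43 31 45
f 43 45 44
f 44 45 46
f 44 46 34
f 45 31 47
f 45 47 46
f 46 47 48
f 46 48 34
f 47 31 49
f 47 49 48
f 48 49 50
f 48 50 34
f 49 31 51
f 49 51 50
f 50 51 52
f 50 52 34
f 51 31 53
f 51 53 52
f 52 53 54
f 52 54 34
f 53 31 55
f 53 55 54
f 54 55 56
f 54 56 34
f 55 31 57
f 55 57 56
f 56 57 58
f 56 58 34
f 57 31 59
f 57 59 58
f 58 59 60
f 58 60 34
f 59 31 32
f 59 32 60
f 60 32 33
f 60 33 34
f 62 61 65
f 62 65 63
f 63 65 66
f 63 66 64
f 65 61 67
f 65 67 66
f 66 67 68
f 66 68 64
f 67 61 69
f 67 69 68
f 68 69 70
f 68 70 64
f 69 61 71
f 69 71 70
f 70 71 72
f 70 72 64
f 71 61 73
f 71 73 72
f 72 73 74
f 72 74 64
f 73 61 75
f 73 75 74
f 74 75 76
f 74 76 64
f 75 61 77
f 75 77 76
f 76 77 78
f 76 78 64
f 77 61 79
f 77 79 78
f 78 79 80
f 78 80 64
f 79 61 81
f 79 81 80
f 80 81 82
f 80 82 64
f 81 61 83
f 81 83 82
f 82 83 84
f 82 84 64
f 83 61 85
f 83 85 84
f 84 85 86
f 84 86 64
f 85 61 62
f 85 62 86
f 86 62 63
f 86 63 64
f 87 98 92
f 87 92 88
f 87 88 94
f 87 94 97
f 87 97 98
f 88 92 96
f 92 98 91
f 98 97 89
f 97 94 93
f 94 88 95
f 90 96 91
f 90 91 89
f 90 89 93
f 90 93 95
f 90 95 96
f 91 96 92
f 89 91 98
f 93 89 97
f 95 93 94
f 96 95 88



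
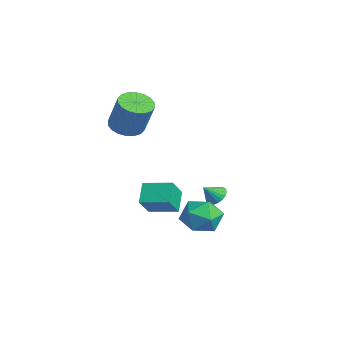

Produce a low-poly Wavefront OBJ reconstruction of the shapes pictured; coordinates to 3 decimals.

v 0.94 3.276 -3.661
v 1.613 2.297 -3.617
v -0.593 2.203 -4.103
v 0.08 1.224 -4.059
v -0.166 1.822 -3.062
v 0.782 2.485 -2.789
v 0.238 2.015 -4.931
v 1.186 2.678 -4.658
v 1.179 1.518 -4.402
v 0.929 1.398 -3.247
v 0.091 3.102 -4.473
v -0.159 2.982 -3.318
v 1.734 -0.941 -2.403
v 0.923 -0.468 -1.547
v 2.652 0.237 -2.184
v 1.842 0.71 -1.328
v 2.418 -1.67 -1.352
v 1.608 -1.197 -0.496
v 3.337 -0.492 -1.133
v 2.526 -0.019 -0.277
v -3.824 -0.079 0.992
v -3.167 -0.745 0.773
v -2.3 -0.506 2.649
v -2.956 0.159 2.868
v -2.983 -0.382 0.642
v -2.115 -0.144 2.517
v -2.965 0.04 0.58
v -2.098 0.279 2.455
v -3.117 0.439 0.6
v -2.25 0.678 2.475
v -3.409 0.735 0.697
v -2.542 0.974 2.572
v -3.784 0.87 0.853
v -2.916 1.108 2.728
v -4.166 0.816 1.036
v -3.299 1.055 2.912
v -4.48 0.586 1.211
v -3.613 0.825 3.087
v -4.665 0.224 1.343
v -3.797 0.462 3.218
v -4.682 -0.199 1.405
v -3.815 0.04 3.28
v -4.53 -0.598 1.385
v -3.663 -0.359 3.26
v -4.238 -0.894 1.288
v -3.371 -0.655 3.163
v -3.864 -1.028 1.132
v -2.996 -0.79 3.007
v -3.481 -0.975 0.948
v -2.614 -0.736 2.824
v -1.728 3.954 -3.761
v -1.097 3.812 -3.932
v -1.692 3.226 -3.019
v -1.061 4.01 -3.739
v -1.141 4.198 -3.55
v -1.322 4.344 -3.397
v -1.574 4.423 -3.307
v -1.852 4.421 -3.296
v -2.109 4.338 -3.364
v -2.3 4.189 -3.502
v -2.392 3.999 -3.684
v -2.37 3.802 -3.879
v -2.236 3.631 -4.054
v -2.015 3.516 -4.178
v -1.744 3.476 -4.23
v -1.471 3.52 -4.201
v -1.241 3.639 -4.095
f 1 12 6
f 1 6 2
f 1 2 8
f 1 8 11
f 1 11 12
f 2 6 10
f 6 12 5
f 12 11 3
f 11 8 7
f 8 2 9
f 4 10 5
f 4 5 3
f 4 3 7
f 4 7 9
f 4 9 10
f 5 10 6
f 3 5 12
f 7 3 11
f 9 7 8
f 10 9 2
f 14 16 13
f 17 14 13
f 13 16 15
f 15 17 13
f 14 20 16
f 18 14 17
f 18 20 14
f 16 20 15
f 19 17 15
f 15 20 19
f 19 18 17
f 20 18 19
f 22 21 25
f 22 25 23
f 23 25 26
f 23 26 24
f 25 21 27
f 25 27 26
f 26 27 28
f 26 28 24
f 27 21 29
f 27 29 28
f 28 29 30
f 28 30 24
f 29 21 31
f 29 31 30
f 30 31 32
f 30 32 24
f 31 21 33
f 31 33 32
f 32 33 34
f 32 34 24
f 33 21 35
f 33 35 34
f 34 35 36
f 34 36 24
f 35 21 37
f 35 37 36
f 36 37 38
f 36 38 24
f 37 21 39
f 37 39 38
f 38 39 40
f 38 40 24
f 39 21 41
f 39 41 40
f 40 41 42
f 40 42 24
f 41 21 43
f 41 43 42
f 42 43 44
f 42 44 24
f 43 21 45
f 43 45 44
f 44 45 46
f 44 46 24
f 45 21 47
f 45 47 46
f 46 47 48
f 46 48 24
f 47 21 49
f 47 49 48
f 48 49 50
f 48 50 24
f 49 21 22
f 49 22 50
f 50 22 23
f 50 23 24
f 52 51 54
f 52 54 53
f 54 51 55
f 54 55 53
f 55 51 56
f 55 56 53
f 56 51 57
f 56 57 53
f 57 51 58
f 57 58 53
f 58 51 59
f 58 59 53
f 59 51 60
f 59 60 53
f 60 51 61
f 60 61 53
f 61 51 62
f 61 62 53
f 62 51 63
f 62 63 53
f 63 51 64
f 63 64 53
f 64 51 65
f 64 65 53
f 65 51 66
f 65 66 53
f 66 51 67
f 66 67 53
f 67 51 52
f 67 52 53



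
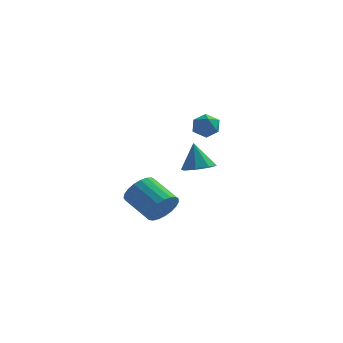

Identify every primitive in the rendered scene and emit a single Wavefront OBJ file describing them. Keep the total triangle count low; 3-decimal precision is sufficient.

v 0.402 0.61 -2.007
v 1.036 1.304 -2.028
v 0.038 0.99 -0.433
v 0.381 1.523 -2.232
v -0.261 1.208 -2.304
v -0.515 0.542 -2.202
v -0.233 -0.083 -1.987
v 0.422 -0.302 -1.783
v 1.064 0.013 -1.711
v 1.319 0.679 -1.812
v -0.484 3.33 -0.521
v 0.012 3.961 -0.805
v 0.368 3.139 0.545
v 0.864 3.77 0.261
v 0.09 3.944 0.571
v -0.437 4.062 -0.089
v 0.817 3.038 -0.171
v 0.29 3.156 -0.831
v 0.816 3.781 -0.589
v 0.367 4.34 -0.131
v 0.013 2.76 -0.129
v -0.436 3.319 0.329
v -0.596 -3.355 -3.339
v 0.063 -2.83 -2.8
v -1.366 -1.9 -1.961
v -2.024 -2.425 -2.501
v 0.019 -2.592 -3.138
v -1.41 -1.662 -2.299
v -0.131 -2.486 -3.511
v -1.56 -1.556 -2.672
v -0.361 -2.531 -3.854
v -1.79 -1.6 -3.016
v -0.632 -2.717 -4.109
v -2.061 -1.787 -3.27
v -0.897 -3.014 -4.23
v -2.325 -2.084 -3.391
v -1.109 -3.37 -4.197
v -2.538 -2.44 -3.359
v -1.233 -3.724 -4.016
v -2.662 -2.793 -3.178
v -1.246 -4.013 -3.718
v -2.675 -3.083 -2.88
v -1.147 -4.189 -3.354
v -2.576 -3.259 -2.516
v -0.953 -4.221 -2.988
v -2.382 -3.29 -2.15
v -0.697 -4.102 -2.683
v -2.126 -3.172 -1.844
v -0.423 -3.855 -2.491
v -1.852 -2.925 -1.652
v -0.179 -3.521 -2.445
v -1.608 -2.591 -1.607
v -0.007 -3.159 -2.555
v -1.436 -2.229 -1.716
f 2 1 4
f 2 4 3
f 4 1 5
f 4 5 3
f 5 1 6
f 5 6 3
f 6 1 7
f 6 7 3
f 7 1 8
f 7 8 3
f 8 1 9
f 8 9 3
f 9 1 10
f 9 10 3
f 10 1 2
f 10 2 3
f 11 22 16
f 11 16 12
f 11 12 18
f 11 18 21
f 11 21 22
f 12 16 20
f 16 22 15
f 22 21 13
f 21 18 17
f 18 12 19
f 14 20 15
f 14 15 13
f 14 13 17
f 14 17 19
f 14 19 20
f 15 20 16
f 13 15 22
f 17 13 21
f 19 17 18
f 20 19 12
f 24 23 27
f 24 27 25
f 25 27 28
f 25 28 26
f 27 23 29
f 27 29 28
f 28 29 30
f 28 30 26
f 29 23 31
f 29 31 30
f 30 31 32
f 30 32 26
f 31 23 33
f 31 33 32
f 32 33 34
f 32 34 26
f 33 23 35
f 33 35 34
f 34 35 36
f 34 36 26
f 35 23 37
f 35 37 36
f 36 37 38
f 36 38 26
f 37 23 39
f 37 39 38
f 38 39 40
f 38 40 26
f 39 23 41
f 39 41 40
f 40 41 42
f 40 42 26
f 41 23 43
f 41 43 42
f 42 43 44
f 42 44 26
f 43 23 45
f 43 45 44
f 44 45 46
f 44 46 26
f 45 23 47
f 45 47 46
f 46 47 48
f 46 48 26
f 47 23 49
f 47 49 48
f 48 49 50
f 48 50 26
f 49 23 51
f 49 51 50
f 50 51 52
f 50 52 26
f 51 23 53
f 51 53 52
f 52 53 54
f 52 54 26
f 53 23 24
f 53 24 54
f 54 24 25
f 54 25 26



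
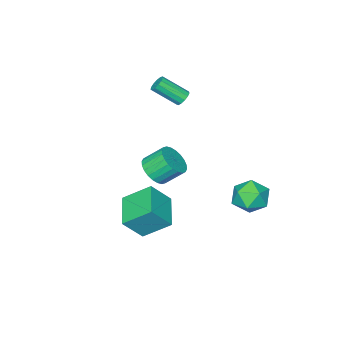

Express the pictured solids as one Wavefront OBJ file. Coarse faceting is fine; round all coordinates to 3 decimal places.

v -2.128 -4.227 -3.114
v -1.219 -3.792 -2.818
v -1.963 -2.939 -1.789
v -2.872 -3.373 -2.086
v -1.337 -3.536 -3.116
v -2.081 -2.683 -2.087
v -1.575 -3.386 -3.413
v -2.319 -2.532 -2.384
v -1.898 -3.363 -3.665
v -2.641 -2.509 -2.636
v -2.255 -3.472 -3.833
v -2.999 -2.618 -2.804
v -2.593 -3.696 -3.892
v -3.337 -2.842 -2.863
v -2.861 -4 -3.832
v -3.604 -3.146 -2.803
v -3.016 -4.339 -3.663
v -3.76 -3.486 -2.634
v -3.037 -4.661 -3.411
v -3.781 -3.808 -2.382
v -2.919 -4.917 -3.113
v -3.663 -4.064 -2.084
v -2.681 -5.068 -2.816
v -3.425 -4.214 -1.787
v -2.359 -5.091 -2.564
v -3.102 -4.237 -1.535
v -2.001 -4.982 -2.396
v -2.745 -4.128 -1.367
v -1.663 -4.758 -2.337
v -2.407 -3.904 -1.308
v -1.396 -4.454 -2.397
v -2.139 -3.6 -1.368
v -1.24 -4.114 -2.566
v -1.984 -3.261 -1.537
v -2.358 3.67 -0.853
v -1.684 2.705 -0.882
v -3.356 3.015 -2.338
v -2.682 2.05 -2.367
v -3.429 2.221 -1.472
v -2.812 2.625 -0.555
v -2.228 3.095 -2.665
v -1.611 3.499 -1.748
v -1.603 2.349 -2.002
v -2.346 1.809 -1.264
v -2.694 3.911 -1.956
v -3.437 3.371 -1.218
v 0.871 -1.995 -3.672
v 1.899 -2.479 -2.341
v -0.061 -0.713 -2.486
v 0.967 -1.197 -1.155
v 2.273 -0.483 -4.205
v 3.301 -0.967 -2.874
v 1.341 0.799 -3.019
v 2.369 0.315 -1.688
v -3.446 -3.268 2.812
v -3.152 -2.836 3.015
v -2.241 -3.98 4.131
v -2.534 -4.412 3.928
v -3.409 -2.863 3.197
v -2.497 -4.007 4.313
v -3.677 -3.018 3.257
v -2.766 -4.162 4.373
v -3.872 -3.253 3.175
v -2.96 -4.397 4.291
v -3.931 -3.492 2.978
v -3.02 -4.636 4.095
v -3.836 -3.66 2.729
v -2.925 -4.804 3.845
v -3.618 -3.704 2.505
v -2.706 -4.848 3.622
v -3.344 -3.609 2.38
v -2.433 -4.753 3.496
v -3.103 -3.406 2.391
v -2.192 -4.55 3.507
v -2.971 -3.159 2.536
v -2.059 -4.303 3.652
v -2.989 -2.947 2.768
v -2.078 -4.091 3.885
f 2 1 5
f 2 5 3
f 3 5 6
f 3 6 4
f 5 1 7
f 5 7 6
f 6 7 8
f 6 8 4
f 7 1 9
f 7 9 8
f 8 9 10
f 8 10 4
f 9 1 11
f 9 11 10
f 10 11 12
f 10 12 4
f 11 1 13
f 11 13 12
f 12 13 14
f 12 14 4
f 13 1 15
f 13 15 14
f 14 15 16
f 14 16 4
f 15 1 17
f 15 17 16
f 16 17 18
f 16 18 4
f 17 1 19
f 17 19 18
f 18 19 20
f 18 20 4
f 19 1 21
f 19 21 20
f 20 21 22
f 20 22 4
f 21 1 23
f 21 23 22
f 22 23 24
f 22 24 4
f 23 1 25
f 23 25 24
f 24 25 26
f 24 26 4
f 25 1 27
f 25 27 26
f 26 27 28
f 26 28 4
f 27 1 29
f 27 29 28
f 28 29 30
f 28 30 4
f 29 1 31
f 29 31 30
f 30 31 32
f 30 32 4
f 31 1 33
f 31 33 32
f 32 33 34
f 32 34 4
f 33 1 2
f 33 2 34
f 34 2 3
f 34 3 4
f 35 46 40
f 35 40 36
f 35 36 42
f 35 42 45
f 35 45 46
f 36 40 44
f 40 46 39
f 46 45 37
f 45 42 41
f 42 36 43
f 38 44 39
f 38 39 37
f 38 37 41
f 38 41 43
f 38 43 44
f 39 44 40
f 37 39 46
f 41 37 45
f 43 41 42
f 44 43 36
f 48 50 47
f 51 48 47
f 47 50 49
f 49 51 47
f 48 54 50
f 52 48 51
f 52 54 48
f 50 54 49
f 53 51 49
f 49 54 53
f 53 52 51
f 54 52 53
f 56 55 59
f 56 59 57
f 57 59 60
f 57 60 58
f 59 55 61
f 59 61 60
f 60 61 62
f 60 62 58
f 61 55 63
f 61 63 62
f 62 63 64
f 62 64 58
f 63 55 65
f 63 65 64
f 64 65 66
f 64 66 58
f 65 55 67
f 65 67 66
f 66 67 68
f 66 68 58
f 67 55 69
f 67 69 68
f 68 69 70
f 68 70 58
f 69 55 71
f 69 71 70
f 70 71 72
f 70 72 58
f 71 55 73
f 71 73 72
f 72 73 74
f 72 74 58
f 73 55 75
f 73 75 74
f 74 75 76
f 74 76 58
f 75 55 77
f 75 77 76
f 76 77 78
f 76 78 58
f 77 55 56
f 77 56 78
f 78 56 57
f 78 57 58



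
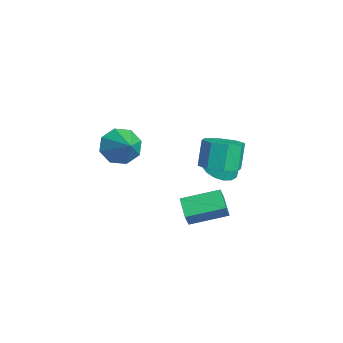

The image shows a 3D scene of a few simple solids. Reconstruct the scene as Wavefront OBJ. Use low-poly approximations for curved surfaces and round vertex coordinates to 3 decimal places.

v 2.436 -3.915 2.448
v 2.881 -4.505 1.804
v 3.744 -3.785 3.232
v 2.925 -3.782 1.61
v 2.683 -3.137 1.906
v 2.297 -2.948 2.52
v 1.992 -3.325 3.092
v 1.947 -4.048 3.287
v 2.189 -4.693 2.99
v 2.576 -4.882 2.376
v 4.13 0.004 1.473
v 5.014 -0.073 1.811
v 4.554 0.239 3.085
v 3.67 0.316 2.747
v 4.859 0.602 1.59
v 4.399 0.914 2.864
v 4.277 0.927 1.3
v 3.817 1.238 2.574
v 3.608 0.711 1.112
v 3.148 1.023 2.386
v 3.246 0.081 1.135
v 2.786 0.393 2.409
v 3.401 -0.594 1.356
v 2.941 -0.282 2.63
v 3.983 -0.918 1.646
v 3.523 -0.607 2.92
v 4.652 -0.703 1.834
v 4.192 -0.391 3.108
v 1.409 -0.799 -2.662
v 1.722 -1.064 -1.918
v 1.755 0.983 -2.171
v 2.067 0.717 -1.427
v 2.513 -0.877 -3.153
v 2.825 -1.143 -2.409
v 2.858 0.904 -2.662
v 3.171 0.639 -1.918
v -1.098 1.676 -2.163
v -0.584 2.335 -2.592
v -0.482 2.424 -0.277
v -0.986 2.53 -2.539
v -1.413 2.529 -2.399
v -1.769 2.333 -2.204
v -1.971 1.987 -2.001
v -1.973 1.569 -1.834
v -1.774 1.175 -1.743
v -1.421 0.897 -1.748
v -0.994 0.796 -1.847
v -0.591 0.897 -2.02
v -0.304 1.177 -2.224
v -0.199 1.571 -2.415
v -0.3 1.989 -2.548
f 2 1 4
f 2 4 3
f 4 1 5
f 4 5 3
f 5 1 6
f 5 6 3
f 6 1 7
f 6 7 3
f 7 1 8
f 7 8 3
f 8 1 9
f 8 9 3
f 9 1 10
f 9 10 3
f 10 1 2
f 10 2 3
f 12 11 15
f 12 15 13
f 13 15 16
f 13 16 14
f 15 11 17
f 15 17 16
f 16 17 18
f 16 18 14
f 17 11 19
f 17 19 18
f 18 19 20
f 18 20 14
f 19 11 21
f 19 21 20
f 20 21 22
f 20 22 14
f 21 11 23
f 21 23 22
f 22 23 24
f 22 24 14
f 23 11 25
f 23 25 24
f 24 25 26
f 24 26 14
f 25 11 27
f 25 27 26
f 26 27 28
f 26 28 14
f 27 11 12
f 27 12 28
f 28 12 13
f 28 13 14
f 30 32 29
f 33 30 29
f 29 32 31
f 31 33 29
f 30 36 32
f 34 30 33
f 34 36 30
f 32 36 31
f 35 33 31
f 31 36 35
f 35 34 33
f 36 34 35
f 38 37 40
f 38 40 39
f 40 37 41
f 40 41 39
f 41 37 42
f 41 42 39
f 42 37 43
f 42 43 39
f 43 37 44
f 43 44 39
f 44 37 45
f 44 45 39
f 45 37 46
f 45 46 39
f 46 37 47
f 46 47 39
f 47 37 48
f 47 48 39
f 48 37 49
f 48 49 39
f 49 37 50
f 49 50 39
f 50 37 51
f 50 51 39
f 51 37 38
f 51 38 39



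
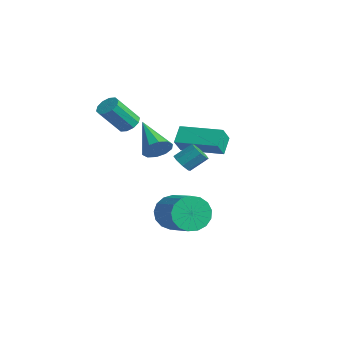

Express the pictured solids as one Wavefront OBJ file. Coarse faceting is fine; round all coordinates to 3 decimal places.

v -1.13 2.182 0.665
v -1.617 2.732 1.328
v -1.539 2.739 -0.098
v -2.027 3.289 0.565
v 0.427 3.451 0.755
v -0.061 4.001 1.418
v 0.017 4.008 -0.008
v -0.47 4.558 0.655
v 1.082 0.177 1.512
v 1.418 0.473 2.037
v -0.562 0.343 2.468
v 1.293 0.781 1.769
v 1.088 0.858 1.404
v 0.881 0.675 1.079
v 0.751 0.301 0.92
v 0.747 -0.12 0.987
v 0.872 -0.428 1.254
v 1.077 -0.505 1.62
v 1.284 -0.321 1.945
v 1.414 0.052 2.104
v -0.599 1.885 -3.337
v -0.281 1.525 -4.168
v 1.398 1.454 -3.494
v 1.079 1.815 -2.663
v -0.24 1.979 -4.222
v 1.439 1.909 -3.548
v -0.281 2.412 -4.074
v 1.397 2.342 -3.4
v -0.396 2.724 -3.757
v 1.283 2.654 -3.083
v -0.557 2.844 -3.343
v 1.122 2.774 -2.669
v -0.727 2.744 -2.929
v 0.951 2.674 -2.255
v -0.869 2.448 -2.607
v 0.81 2.378 -1.933
v -0.948 2.022 -2.453
v 0.73 1.952 -1.779
v -0.948 1.565 -2.502
v 0.73 1.495 -1.828
v -0.868 1.182 -2.741
v 0.811 1.111 -2.067
v -0.726 0.959 -3.118
v 0.952 0.889 -2.444
v -0.555 0.949 -3.544
v 1.123 0.879 -2.87
v -0.394 1.153 -3.923
v 1.284 1.083 -3.249
v -2.976 0.951 1.371
v -2.546 0.632 1.122
v -2.574 -0.389 2.379
v -3.004 -0.071 2.629
v -2.391 0.886 1.332
v -2.419 -0.135 2.589
v -2.459 1.165 1.557
v -2.487 0.144 2.814
v -2.724 1.362 1.711
v -2.752 0.341 2.968
v -3.086 1.402 1.735
v -3.114 0.38 2.993
v -3.406 1.269 1.621
v -3.434 0.248 2.878
v -3.561 1.015 1.411
v -3.589 -0.006 2.668
v -3.493 0.736 1.186
v -3.521 -0.285 2.443
v -3.228 0.539 1.032
v -3.256 -0.482 2.289
v -2.866 0.5 1.007
v -2.894 -0.522 2.265
v 1.55 1.071 0.687
v 2.014 0.833 0.787
v 2.253 1.572 1.432
v 1.79 1.809 1.333
v 2.037 1.096 0.478
v 2.276 1.835 1.124
v 1.775 1.343 0.292
v 2.014 2.082 0.938
v 1.381 1.431 0.337
v 1.621 2.17 0.983
v 1.087 1.308 0.588
v 1.326 2.047 1.233
v 1.064 1.045 0.896
v 1.303 1.784 1.542
v 1.326 0.798 1.082
v 1.565 1.537 1.728
v 1.719 0.71 1.037
v 1.959 1.449 1.683
f 2 4 1
f 5 2 1
f 1 4 3
f 3 5 1
f 2 8 4
f 6 2 5
f 6 8 2
f 4 8 3
f 7 5 3
f 3 8 7
f 7 6 5
f 8 6 7
f 10 9 12
f 10 12 11
f 12 9 13
f 12 13 11
f 13 9 14
f 13 14 11
f 14 9 15
f 14 15 11
f 15 9 16
f 15 16 11
f 16 9 17
f 16 17 11
f 17 9 18
f 17 18 11
f 18 9 19
f 18 19 11
f 19 9 20
f 19 20 11
f 20 9 10
f 20 10 11
f 22 21 25
f 22 25 23
f 23 25 26
f 23 26 24
f 25 21 27
f 25 27 26
f 26 27 28
f 26 28 24
f 27 21 29
f 27 29 28
f 28 29 30
f 28 30 24
f 29 21 31
f 29 31 30
f 30 31 32
f 30 32 24
f 31 21 33
f 31 33 32
f 32 33 34
f 32 34 24
f 33 21 35
f 33 35 34
f 34 35 36
f 34 36 24
f 35 21 37
f 35 37 36
f 36 37 38
f 36 38 24
f 37 21 39
f 37 39 38
f 38 39 40
f 38 40 24
f 39 21 41
f 39 41 40
f 40 41 42
f 40 42 24
f 41 21 43
f 41 43 42
f 42 43 44
f 42 44 24
f 43 21 45
f 43 45 44
f 44 45 46
f 44 46 24
f 45 21 47
f 45 47 46
f 46 47 48
f 46 48 24
f 47 21 22
f 47 22 48
f 48 22 23
f 48 23 24
f 50 49 53
f 50 53 51
f 51 53 54
f 51 54 52
f 53 49 55
f 53 55 54
f 54 55 56
f 54 56 52
f 55 49 57
f 55 57 56
f 56 57 58
f 56 58 52
f 57 49 59
f 57 59 58
f 58 59 60
f 58 60 52
f 59 49 61
f 59 61 60
f 60 61 62
f 60 62 52
f 61 49 63
f 61 63 62
f 62 63 64
f 62 64 52
f 63 49 65
f 63 65 64
f 64 65 66
f 64 66 52
f 65 49 67
f 65 67 66
f 66 67 68
f 66 68 52
f 67 49 69
f 67 69 68
f 68 69 70
f 68 70 52
f 69 49 50
f 69 50 70
f 70 50 51
f 70 51 52
f 72 71 75
f 72 75 73
f 73 75 76
f 73 76 74
f 75 71 77
f 75 77 76
f 76 77 78
f 76 78 74
f 77 71 79
f 77 79 78
f 78 79 80
f 78 80 74
f 79 71 81
f 79 81 80
f 80 81 82
f 80 82 74
f 81 71 83
f 81 83 82
f 82 83 84
f 82 84 74
f 83 71 85
f 83 85 84
f 84 85 86
f 84 86 74
f 85 71 87
f 85 87 86
f 86 87 88
f 86 88 74
f 87 71 72
f 87 72 88
f 88 72 73
f 88 73 74



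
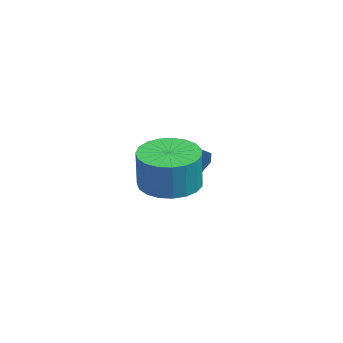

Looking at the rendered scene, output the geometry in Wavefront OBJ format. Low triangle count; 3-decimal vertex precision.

v 3.417 0.113 0.731
v 4.16 0.411 0.552
v 4.465 0.346 1.71
v 3.723 0.047 1.889
v 3.982 0.695 0.615
v 4.288 0.63 1.773
v 3.707 0.879 0.697
v 4.013 0.814 1.856
v 3.382 0.93 0.786
v 3.688 0.865 1.945
v 3.063 0.84 0.865
v 3.368 0.774 2.024
v 2.805 0.624 0.921
v 3.11 0.558 2.08
v 2.653 0.32 0.944
v 2.958 0.254 2.103
v 2.633 -0.021 0.93
v 2.939 -0.086 2.089
v 2.749 -0.338 0.882
v 3.054 -0.403 2.04
v 2.98 -0.577 0.807
v 3.286 -0.642 1.966
v 3.287 -0.697 0.719
v 3.592 -0.762 1.878
v 3.616 -0.677 0.634
v 3.922 -0.742 1.792
v 3.911 -0.52 0.565
v 4.217 -0.586 1.723
v 4.121 -0.254 0.524
v 4.426 -0.32 1.683
v 4.209 0.075 0.52
v 4.514 0.01 1.678
v 1.04 0.895 0.332
v 1.459 0.846 1
v 0.26 0.445 0.788
v 1.217 1.27 1.005
v 0.908 1.551 0.753
v 0.649 1.581 0.34
v 0.54 1.35 -0.076
v 0.622 0.945 -0.336
v 0.864 0.521 -0.341
v 1.173 0.24 -0.088
v 1.432 0.209 0.325
v 1.541 0.44 0.74
f 2 1 5
f 2 5 3
f 3 5 6
f 3 6 4
f 5 1 7
f 5 7 6
f 6 7 8
f 6 8 4
f 7 1 9
f 7 9 8
f 8 9 10
f 8 10 4
f 9 1 11
f 9 11 10
f 10 11 12
f 10 12 4
f 11 1 13
f 11 13 12
f 12 13 14
f 12 14 4
f 13 1 15
f 13 15 14
f 14 15 16
f 14 16 4
f 15 1 17
f 15 17 16
f 16 17 18
f 16 18 4
f 17 1 19
f 17 19 18
f 18 19 20
f 18 20 4
f 19 1 21
f 19 21 20
f 20 21 22
f 20 22 4
f 21 1 23
f 21 23 22
f 22 23 24
f 22 24 4
f 23 1 25
f 23 25 24
f 24 25 26
f 24 26 4
f 25 1 27
f 25 27 26
f 26 27 28
f 26 28 4
f 27 1 29
f 27 29 28
f 28 29 30
f 28 30 4
f 29 1 31
f 29 31 30
f 30 31 32
f 30 32 4
f 31 1 2
f 31 2 32
f 32 2 3
f 32 3 4
f 34 33 36
f 34 36 35
f 36 33 37
f 36 37 35
f 37 33 38
f 37 38 35
f 38 33 39
f 38 39 35
f 39 33 40
f 39 40 35
f 40 33 41
f 40 41 35
f 41 33 42
f 41 42 35
f 42 33 43
f 42 43 35
f 43 33 44
f 43 44 35
f 44 33 34
f 44 34 35



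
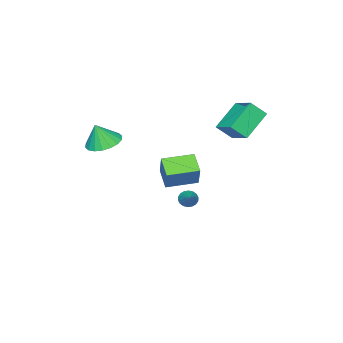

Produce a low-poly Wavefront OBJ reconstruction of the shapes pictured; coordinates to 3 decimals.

v 2.97 -2.078 2.781
v 3.746 -2.74 2.428
v 3.37 -2.342 4.159
v 3.969 -2.314 2.445
v 3.993 -1.841 2.529
v 3.815 -1.415 2.662
v 3.469 -1.121 2.819
v 3.024 -1.015 2.969
v 2.569 -1.121 3.081
v 2.193 -1.415 3.134
v 1.971 -1.841 3.116
v 1.946 -2.314 3.033
v 2.125 -2.74 2.899
v 2.47 -3.034 2.742
v 2.915 -3.14 2.592
v 3.37 -3.034 2.48
v -1.505 -1.392 -2.516
v -2.218 -2.384 -1.793
v -3.03 -0.186 -2.364
v -3.743 -1.178 -1.641
v -0.877 -0.782 -1.059
v -1.59 -1.774 -0.336
v -2.402 0.424 -0.907
v -3.115 -0.568 -0.184
v -4.262 1.472 4.132
v -3.671 2.951 4.833
v -4.897 2.15 3.237
v -4.306 3.629 3.938
v -2.554 1.391 2.862
v -1.963 2.87 3.563
v -3.189 2.069 1.967
v -2.598 3.548 2.668
v -3.094 -0.987 -4.024
v -2.817 -0.805 -4.525
v -2.046 0.027 -3.076
v -3.014 -0.627 -4.498
v -3.227 -0.52 -4.377
v -3.414 -0.506 -4.186
v -3.537 -0.587 -3.963
v -3.572 -0.748 -3.753
v -3.513 -0.956 -3.596
v -3.37 -1.17 -3.524
v -3.173 -1.348 -3.551
v -2.96 -1.454 -3.672
v -2.774 -1.469 -3.863
v -2.651 -1.387 -4.086
v -2.616 -1.227 -4.296
v -2.675 -1.019 -4.453
f 2 1 4
f 2 4 3
f 4 1 5
f 4 5 3
f 5 1 6
f 5 6 3
f 6 1 7
f 6 7 3
f 7 1 8
f 7 8 3
f 8 1 9
f 8 9 3
f 9 1 10
f 9 10 3
f 10 1 11
f 10 11 3
f 11 1 12
f 11 12 3
f 12 1 13
f 12 13 3
f 13 1 14
f 13 14 3
f 14 1 15
f 14 15 3
f 15 1 16
f 15 16 3
f 16 1 2
f 16 2 3
f 18 20 17
f 21 18 17
f 17 20 19
f 19 21 17
f 18 24 20
f 22 18 21
f 22 24 18
f 20 24 19
f 23 21 19
f 19 24 23
f 23 22 21
f 24 22 23
f 26 28 25
f 29 26 25
f 25 28 27
f 27 29 25
f 26 32 28
f 30 26 29
f 30 32 26
f 28 32 27
f 31 29 27
f 27 32 31
f 31 30 29
f 32 30 31
f 34 33 36
f 34 36 35
f 36 33 37
f 36 37 35
f 37 33 38
f 37 38 35
f 38 33 39
f 38 39 35
f 39 33 40
f 39 40 35
f 40 33 41
f 40 41 35
f 41 33 42
f 41 42 35
f 42 33 43
f 42 43 35
f 43 33 44
f 43 44 35
f 44 33 45
f 44 45 35
f 45 33 46
f 45 46 35
f 46 33 47
f 46 47 35
f 47 33 48
f 47 48 35
f 48 33 34
f 48 34 35



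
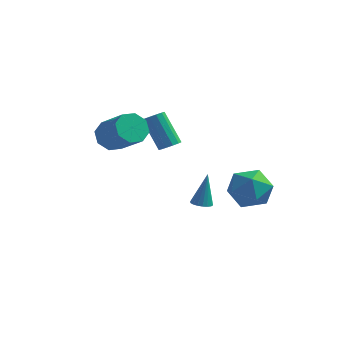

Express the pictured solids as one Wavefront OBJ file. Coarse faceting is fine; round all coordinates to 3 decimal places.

v 1.26 2.704 -3.721
v 2.083 3.164 -2.914
v 0.977 1.116 -2.526
v 1.8 1.576 -1.719
v 0.704 2.137 -1.877
v 0.88 3.119 -2.615
v 2.18 1.161 -2.825
v 2.356 2.143 -3.563
v 2.652 2.211 -2.36
v 1.739 2.814 -1.774
v 1.321 1.466 -3.666
v 0.408 2.069 -3.08
v 1.212 -3.622 -0.594
v 1.706 -3.748 -0.595
v 1.328 -3.178 1.054
v 1.71 -3.529 -0.654
v 1.614 -3.328 -0.701
v 1.44 -3.186 -0.727
v 1.22 -3.13 -0.727
v 0.998 -3.172 -0.7
v 0.819 -3.302 -0.652
v 0.718 -3.497 -0.593
v 0.714 -3.716 -0.533
v 0.809 -3.916 -0.486
v 0.984 -4.058 -0.46
v 1.204 -4.114 -0.46
v 1.426 -4.073 -0.487
v 1.605 -3.942 -0.535
v -4.412 -0.423 0.994
v -3.869 -0.524 0.284
v -2.485 -1.319 1.455
v -3.028 -1.217 2.166
v -3.784 0.084 0.596
v -2.4 -0.711 1.767
v -4.067 0.395 1.141
v -2.683 -0.399 2.313
v -4.552 0.228 1.6
v -3.168 -0.567 2.772
v -4.955 -0.321 1.705
v -3.571 -1.116 2.876
v -5.04 -0.929 1.393
v -3.656 -1.724 2.564
v -4.757 -1.241 0.847
v -3.373 -2.035 2.019
v -4.272 -1.073 0.388
v -2.888 -1.868 1.56
v -2.013 0.887 0.108
v -1.718 0.486 0.406
v -2.732 0.933 2.01
v -3.027 1.333 1.712
v -1.549 0.765 0.435
v -2.564 1.212 2.039
v -1.528 1.082 0.36
v -2.543 1.529 1.964
v -1.661 1.337 0.205
v -2.676 1.784 1.809
v -1.905 1.45 0.019
v -2.92 1.896 1.623
v -2.184 1.383 -0.139
v -3.198 1.83 1.466
v -2.408 1.159 -0.218
v -3.422 1.606 1.386
v -2.507 0.848 -0.194
v -3.521 1.295 1.41
v -2.448 0.55 -0.074
v -3.463 0.997 1.53
v -2.252 0.358 0.104
v -3.267 0.805 1.708
v -1.98 0.334 0.283
v -2.994 0.781 1.887
f 1 12 6
f 1 6 2
f 1 2 8
f 1 8 11
f 1 11 12
f 2 6 10
f 6 12 5
f 12 11 3
f 11 8 7
f 8 2 9
f 4 10 5
f 4 5 3
f 4 3 7
f 4 7 9
f 4 9 10
f 5 10 6
f 3 5 12
f 7 3 11
f 9 7 8
f 10 9 2
f 14 13 16
f 14 16 15
f 16 13 17
f 16 17 15
f 17 13 18
f 17 18 15
f 18 13 19
f 18 19 15
f 19 13 20
f 19 20 15
f 20 13 21
f 20 21 15
f 21 13 22
f 21 22 15
f 22 13 23
f 22 23 15
f 23 13 24
f 23 24 15
f 24 13 25
f 24 25 15
f 25 13 26
f 25 26 15
f 26 13 27
f 26 27 15
f 27 13 28
f 27 28 15
f 28 13 14
f 28 14 15
f 30 29 33
f 30 33 31
f 31 33 34
f 31 34 32
f 33 29 35
f 33 35 34
f 34 35 36
f 34 36 32
f 35 29 37
f 35 37 36
f 36 37 38
f 36 38 32
f 37 29 39
f 37 39 38
f 38 39 40
f 38 40 32
f 39 29 41
f 39 41 40
f 40 41 42
f 40 42 32
f 41 29 43
f 41 43 42
f 42 43 44
f 42 44 32
f 43 29 45
f 43 45 44
f 44 45 46
f 44 46 32
f 45 29 30
f 45 30 46
f 46 30 31
f 46 31 32
f 48 47 51
f 48 51 49
f 49 51 52
f 49 52 50
f 51 47 53
f 51 53 52
f 52 53 54
f 52 54 50
f 53 47 55
f 53 55 54
f 54 55 56
f 54 56 50
f 55 47 57
f 55 57 56
f 56 57 58
f 56 58 50
f 57 47 59
f 57 59 58
f 58 59 60
f 58 60 50
f 59 47 61
f 59 61 60
f 60 61 62
f 60 62 50
f 61 47 63
f 61 63 62
f 62 63 64
f 62 64 50
f 63 47 65
f 63 65 64
f 64 65 66
f 64 66 50
f 65 47 67
f 65 67 66
f 66 67 68
f 66 68 50
f 67 47 69
f 67 69 68
f 68 69 70
f 68 70 50
f 69 47 48
f 69 48 70
f 70 48 49
f 70 49 50



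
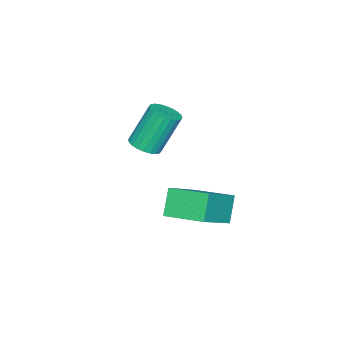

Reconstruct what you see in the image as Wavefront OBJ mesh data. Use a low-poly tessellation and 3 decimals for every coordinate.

v 1.43 1.442 1.302
v 0.644 1.213 2.413
v 1.381 3.289 1.649
v 0.595 3.06 2.76
v 3.205 1.26 2.52
v 2.419 1.031 3.631
v 3.156 3.107 2.867
v 2.37 2.878 3.978
v -2.177 -2.97 1.898
v -1.496 -2.605 2.062
v -2.281 -2.006 4.005
v -2.963 -2.37 3.842
v -1.655 -2.378 1.927
v -2.44 -1.779 3.87
v -1.893 -2.241 1.788
v -2.679 -1.641 3.732
v -2.175 -2.214 1.666
v -2.961 -1.615 3.61
v -2.457 -2.303 1.58
v -3.243 -1.704 3.523
v -2.697 -2.493 1.541
v -3.482 -1.894 3.485
v -2.857 -2.756 1.558
v -3.643 -2.157 3.501
v -2.914 -3.051 1.626
v -3.7 -2.452 3.569
v -2.859 -3.334 1.735
v -3.644 -2.735 3.678
v -2.7 -3.561 1.87
v -3.485 -2.962 3.813
v -2.461 -3.699 2.008
v -3.247 -3.099 3.952
v -2.179 -3.725 2.13
v -2.965 -3.126 4.074
v -1.897 -3.636 2.217
v -2.683 -3.037 4.16
v -1.658 -3.446 2.255
v -2.443 -2.847 4.199
v -1.497 -3.183 2.239
v -2.283 -2.584 4.182
v -1.44 -2.888 2.171
v -2.226 -2.289 4.114
f 2 4 1
f 5 2 1
f 1 4 3
f 3 5 1
f 2 8 4
f 6 2 5
f 6 8 2
f 4 8 3
f 7 5 3
f 3 8 7
f 7 6 5
f 8 6 7
f 10 9 13
f 10 13 11
f 11 13 14
f 11 14 12
f 13 9 15
f 13 15 14
f 14 15 16
f 14 16 12
f 15 9 17
f 15 17 16
f 16 17 18
f 16 18 12
f 17 9 19
f 17 19 18
f 18 19 20
f 18 20 12
f 19 9 21
f 19 21 20
f 20 21 22
f 20 22 12
f 21 9 23
f 21 23 22
f 22 23 24
f 22 24 12
f 23 9 25
f 23 25 24
f 24 25 26
f 24 26 12
f 25 9 27
f 25 27 26
f 26 27 28
f 26 28 12
f 27 9 29
f 27 29 28
f 28 29 30
f 28 30 12
f 29 9 31
f 29 31 30
f 30 31 32
f 30 32 12
f 31 9 33
f 31 33 32
f 32 33 34
f 32 34 12
f 33 9 35
f 33 35 34
f 34 35 36
f 34 36 12
f 35 9 37
f 35 37 36
f 36 37 38
f 36 38 12
f 37 9 39
f 37 39 38
f 38 39 40
f 38 40 12
f 39 9 41
f 39 41 40
f 40 41 42
f 40 42 12
f 41 9 10
f 41 10 42
f 42 10 11
f 42 11 12



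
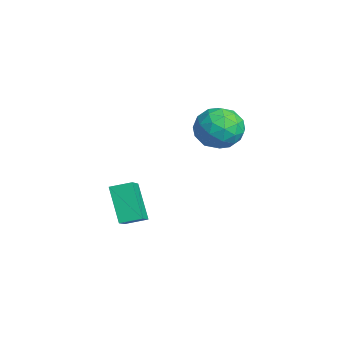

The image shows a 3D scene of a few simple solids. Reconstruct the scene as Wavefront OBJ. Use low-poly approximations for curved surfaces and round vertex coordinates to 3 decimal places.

v 0.26 0.277 4.661
v 1.008 0.134 3.818
v -0.968 -0.734 3.742
v -0.22 -0.877 2.899
v -0.043 -1.371 3.906
v 0.717 -0.746 4.474
v -0.677 0.146 3.086
v 0.083 0.771 3.654
v 0.429 0.053 2.845
v 0.821 -0.884 3.352
v -0.781 0.284 4.208
v -0.389 -0.653 4.715
v 0.742 0.294 4.32
v -0.702 -0.894 3.24
v -0.598 -1.184 3.832
v -0.158 -1.268 3.337
v 0.571 -0.223 4.706
v 1.01 -0.307 4.21
v 0.393 -1.192 4.262
v -0.97 -0.293 3.35
v -0.531 -0.377 2.854
v 0.198 0.668 4.223
v 0.638 0.584 3.728
v -0.353 0.592 3.298
v 0.841 0.163 3.253
v 0.119 -0.432 2.713
v -0.149 0.17 2.822
v 0.297 0.537 3.156
v 1.072 -0.388 3.551
v 0.349 -0.983 3.011
v 0.454 -1.273 3.603
v 0.9 -0.906 3.936
v 0.731 -0.436 2.979
v -0.309 0.383 4.549
v -1.032 -0.212 4.009
v -0.86 0.306 3.624
v -0.414 0.673 3.957
v -0.079 -0.168 4.847
v -0.801 -0.763 4.307
v -0.257 -1.137 4.404
v 0.189 -0.77 4.738
v -0.691 -0.164 4.581
v -2.164 -4.234 -0.48
v -1.033 -4.689 0.267
v -1.962 -3.283 -0.206
v -0.831 -3.738 0.541
v -1.049 -4.022 -2.041
v 0.082 -4.477 -1.294
v -0.847 -3.071 -1.767
v 0.284 -3.526 -1.02
f 1 38 17
f 38 12 41
f 17 41 6
f 38 41 17
f 1 17 13
f 17 6 18
f 13 18 2
f 17 18 13
f 1 13 22
f 13 2 23
f 22 23 8
f 13 23 22
f 1 22 34
f 22 8 37
f 34 37 11
f 22 37 34
f 1 34 38
f 34 11 42
f 38 42 12
f 34 42 38
f 2 18 29
f 18 6 32
f 29 32 10
f 18 32 29
f 6 41 19
f 41 12 40
f 19 40 5
f 41 40 19
f 12 42 39
f 42 11 35
f 39 35 3
f 42 35 39
f 11 37 36
f 37 8 24
f 36 24 7
f 37 24 36
f 8 23 28
f 23 2 25
f 28 25 9
f 23 25 28
f 4 30 16
f 30 10 31
f 16 31 5
f 30 31 16
f 4 16 14
f 16 5 15
f 14 15 3
f 16 15 14
f 4 14 21
f 14 3 20
f 21 20 7
f 14 20 21
f 4 21 26
f 21 7 27
f 26 27 9
f 21 27 26
f 4 26 30
f 26 9 33
f 30 33 10
f 26 33 30
f 5 31 19
f 31 10 32
f 19 32 6
f 31 32 19
f 3 15 39
f 15 5 40
f 39 40 12
f 15 40 39
f 7 20 36
f 20 3 35
f 36 35 11
f 20 35 36
f 9 27 28
f 27 7 24
f 28 24 8
f 27 24 28
f 10 33 29
f 33 9 25
f 29 25 2
f 33 25 29
f 44 46 43
f 47 44 43
f 43 46 45
f 45 47 43
f 44 50 46
f 48 44 47
f 48 50 44
f 46 50 45
f 49 47 45
f 45 50 49
f 49 48 47
f 50 48 49

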